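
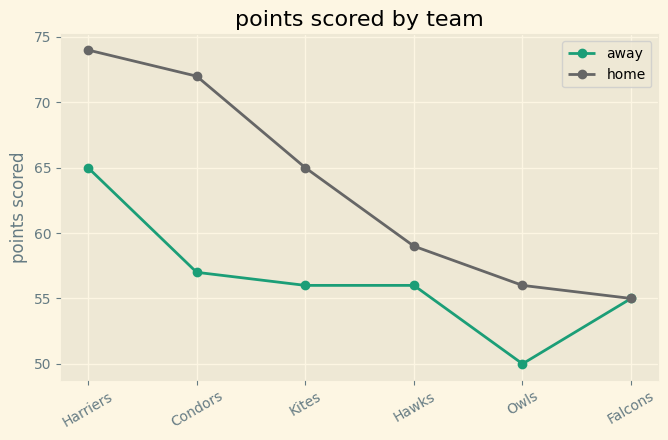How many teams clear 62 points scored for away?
Above 62: Harriers.

1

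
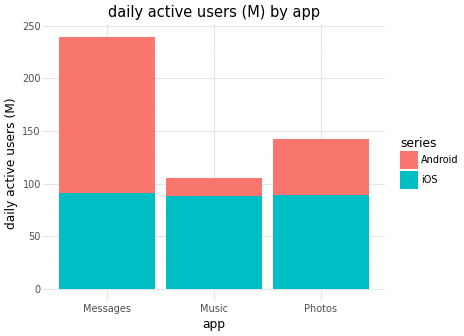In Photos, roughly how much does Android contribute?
Android top ≈ 140, bottom ≈ 80; segment ≈ 60.

≈ 60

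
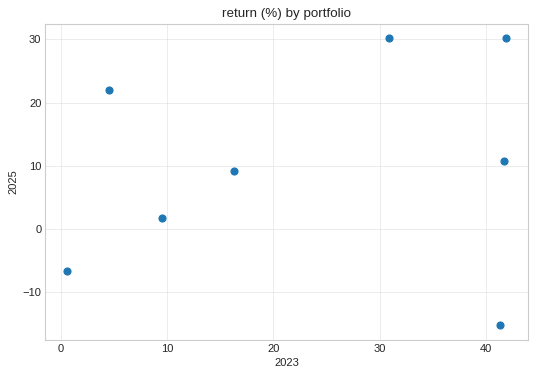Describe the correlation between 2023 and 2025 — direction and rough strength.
Points are roughly uncorrelated; weak (|r| ≈ 0.2).

no clear correlation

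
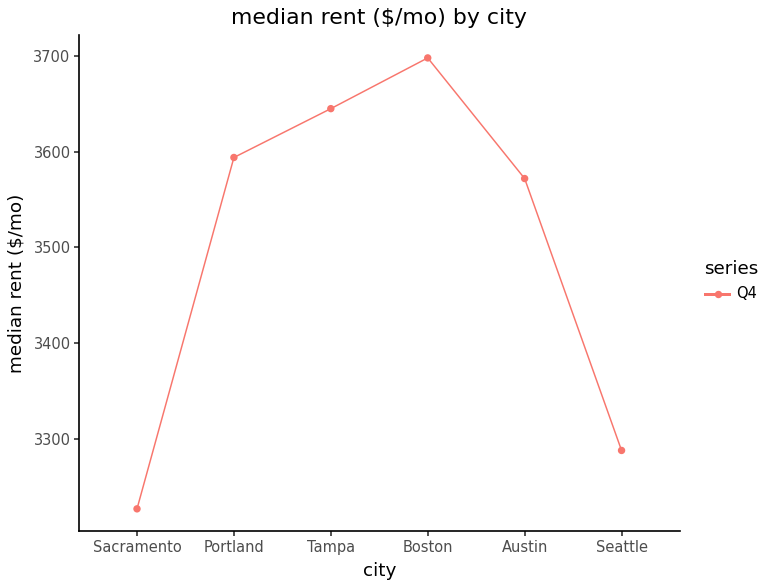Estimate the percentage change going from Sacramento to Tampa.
Sacramento ≈ 3250, Tampa ≈ 3650; (3650 − 3250) / 3250 ≈ +12.3%.

≈ +12.3%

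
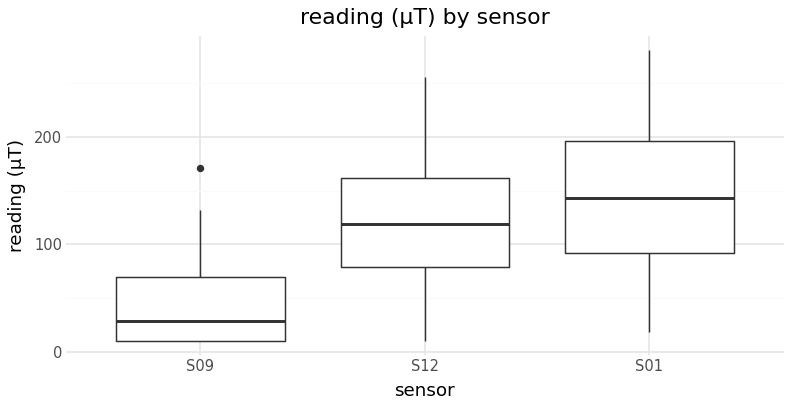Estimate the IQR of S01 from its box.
Q3 ≈ 200, Q1 ≈ 90; IQR ≈ 110.

≈ 110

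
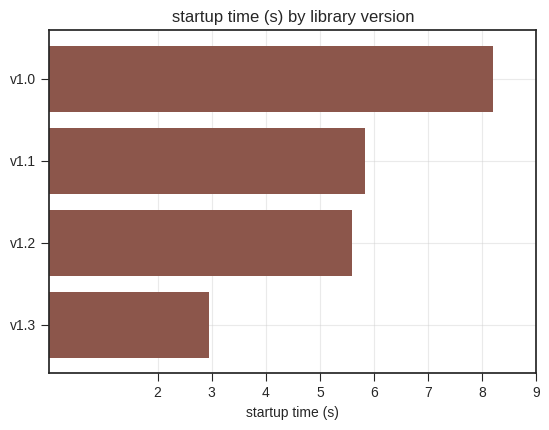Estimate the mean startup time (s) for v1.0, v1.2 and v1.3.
≈ 6

(8 + 6 + 3) / 3 ≈ 6.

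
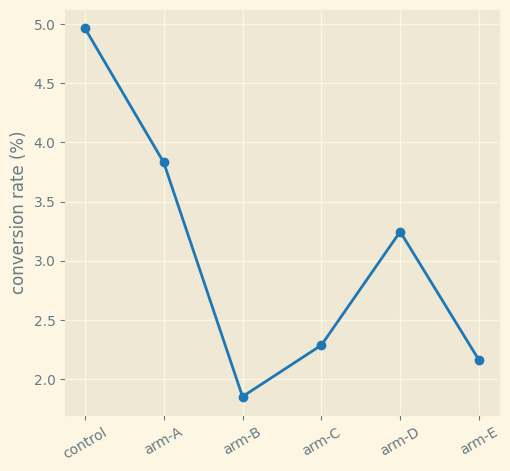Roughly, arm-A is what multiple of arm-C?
≈ 1.6×

arm-A ≈ 4.0, arm-C ≈ 2.5; 4.0/2.5 ≈ 1.6.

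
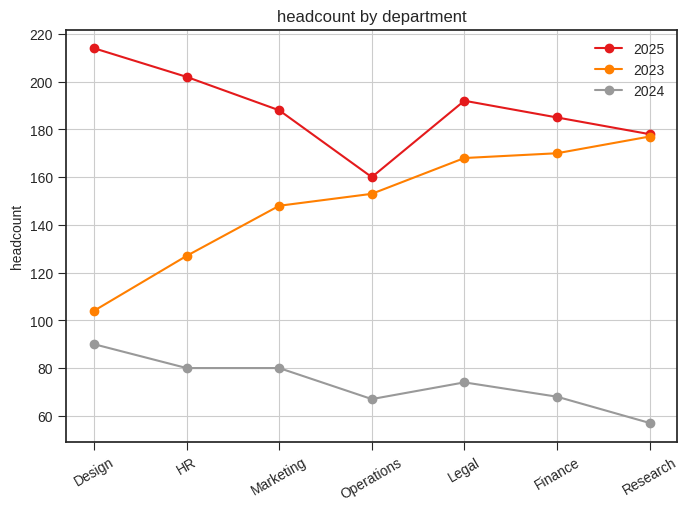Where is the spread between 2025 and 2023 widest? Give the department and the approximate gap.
Design: 2025 ≈ 220, 2023 ≈ 100 → gap ≈ 120. Next-largest (HR) is only ≈ 80.

Design, ≈ 120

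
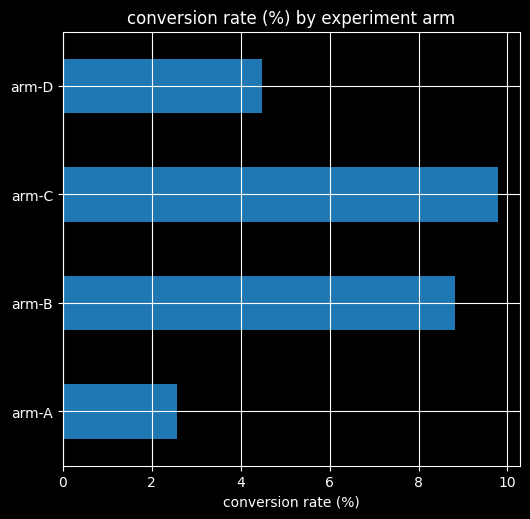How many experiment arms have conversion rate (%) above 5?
2

Above 5: arm-B, arm-C.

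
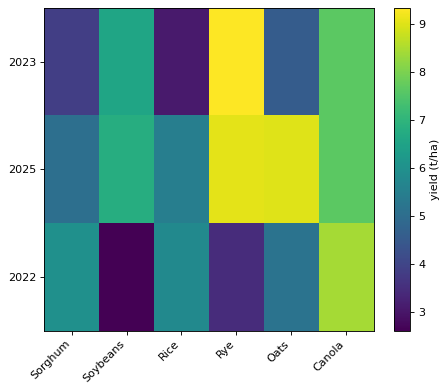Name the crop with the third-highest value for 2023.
Soybeans

Top 4 for 2023: Rye ≈ 9, Canola ≈ 8, Soybeans ≈ 7, Oats ≈ 5.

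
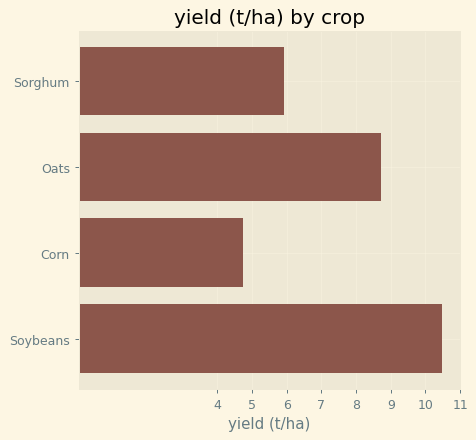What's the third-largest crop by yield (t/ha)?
Top 4: Soybeans ≈ 10, Oats ≈ 9, Sorghum ≈ 6, Corn ≈ 5.

Sorghum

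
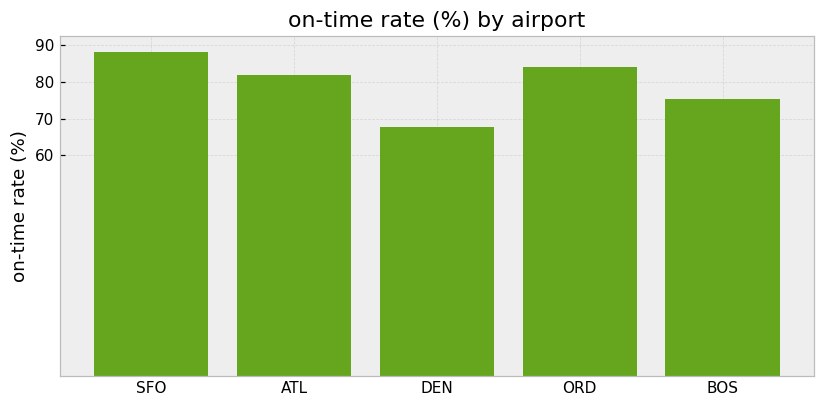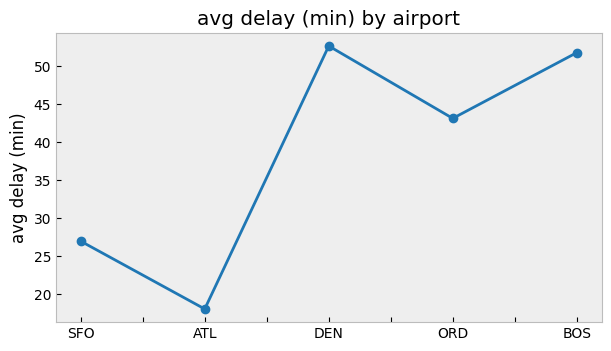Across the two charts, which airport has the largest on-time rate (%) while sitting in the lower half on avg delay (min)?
SFO

Chart 2 median avg delay (min) ≈ 45; below-median airports: SFO, ATL. Among those, SFO has the highest on-time rate (%) (≈ 90).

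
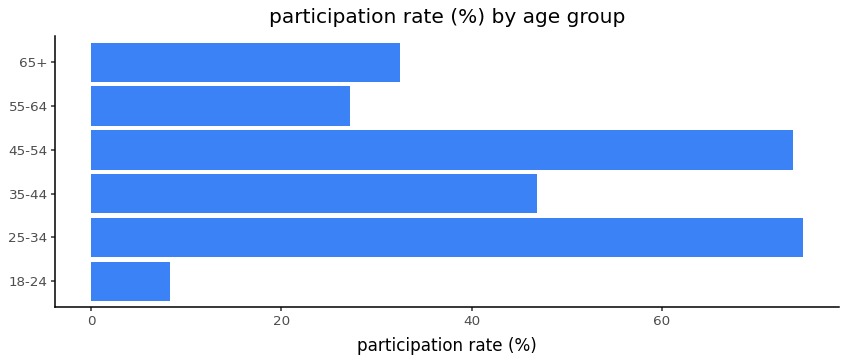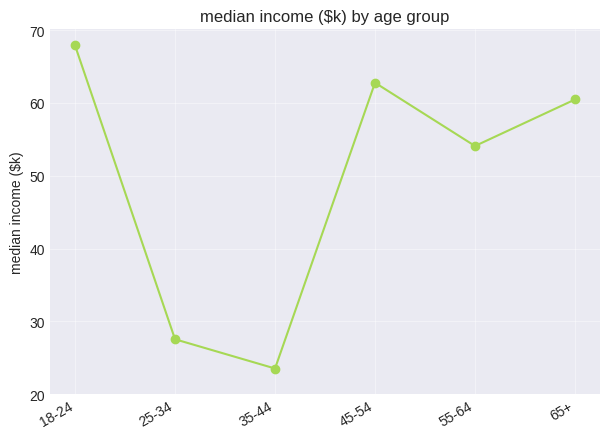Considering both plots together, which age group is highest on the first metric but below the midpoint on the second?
25-34

Chart 2 median median income ($k) ≈ 60; below-median age groups: 25-34, 35-44, 55-64. Among those, 25-34 has the highest participation rate (%) (≈ 70).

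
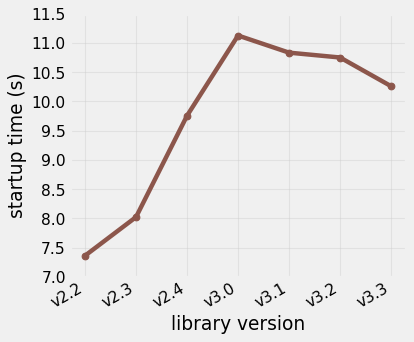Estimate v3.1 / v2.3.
≈ 1.38×

v3.1 ≈ 11.0, v2.3 ≈ 8.0; 11.0/8.0 ≈ 1.38.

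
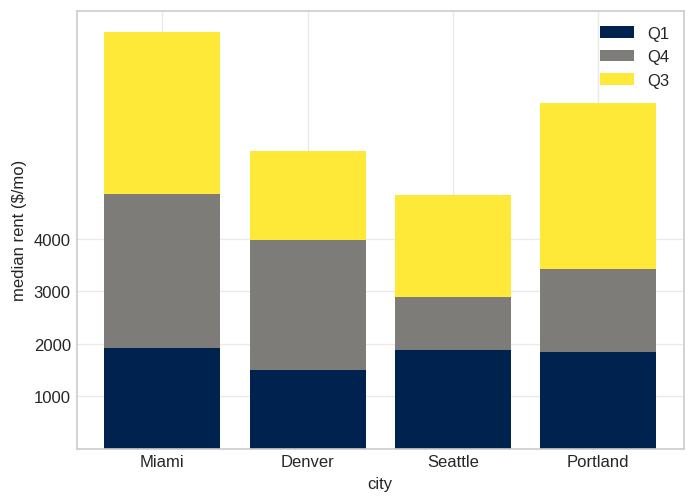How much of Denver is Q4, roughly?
≈ 2000

Q4 top ≈ 4000, bottom ≈ 2000; segment ≈ 2000.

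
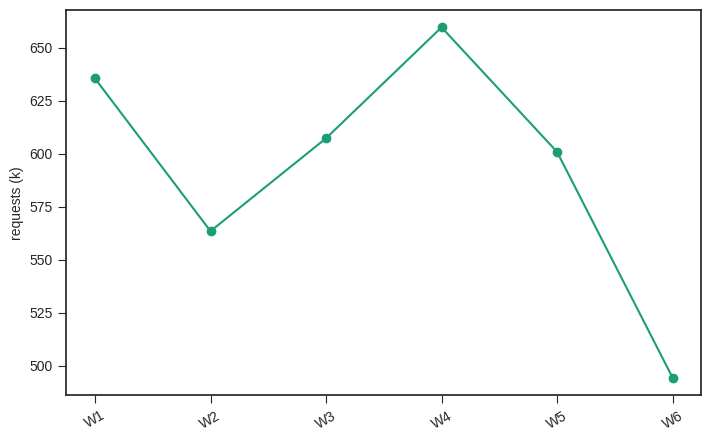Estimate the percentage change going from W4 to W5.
W4 ≈ 660, W5 ≈ 600; (600 − 660) / 660 ≈ -9.1%.

≈ -9.1%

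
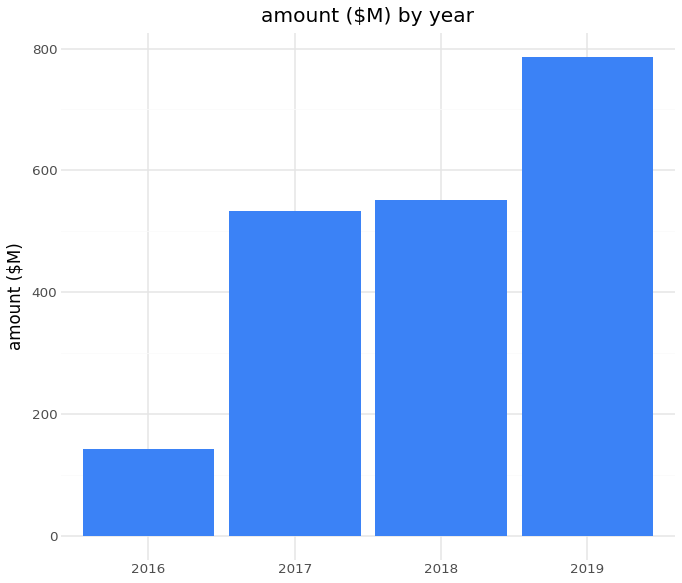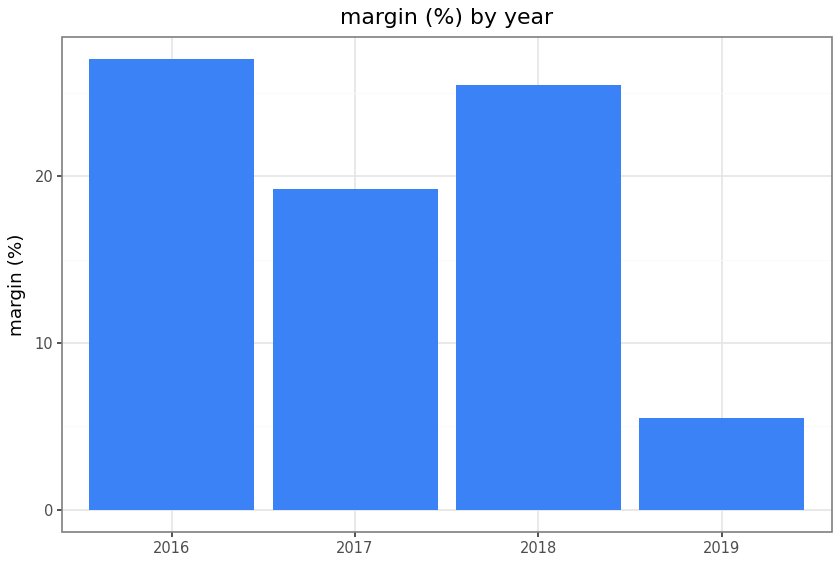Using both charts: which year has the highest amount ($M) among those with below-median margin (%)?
Chart 2 median margin (%) ≈ 20; below-median years: 2017, 2019. Among those, 2019 has the highest amount ($M) (≈ 800).

2019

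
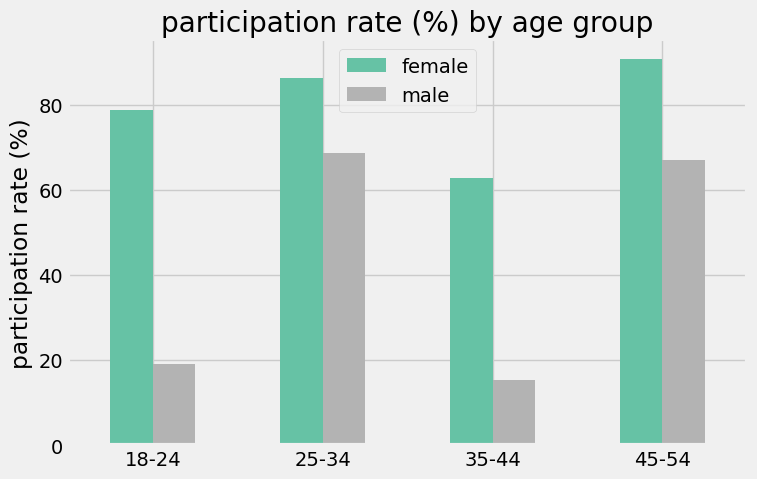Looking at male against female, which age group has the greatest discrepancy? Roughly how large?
18-24: male ≈ 20, female ≈ 80 → gap ≈ 60. Next-largest (35-44) is only ≈ 40.

18-24, ≈ 60 %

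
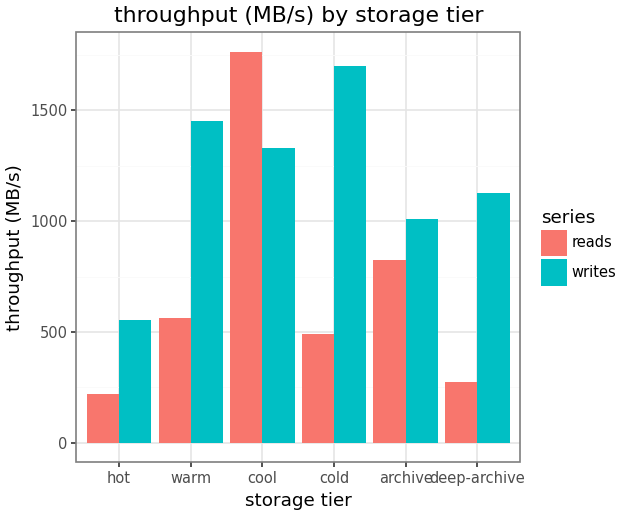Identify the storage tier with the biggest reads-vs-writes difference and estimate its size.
cold: reads ≈ 400, writes ≈ 1600 → gap ≈ 1200. Next-largest (warm) is only ≈ 800.

cold, ≈ 1200 MB/s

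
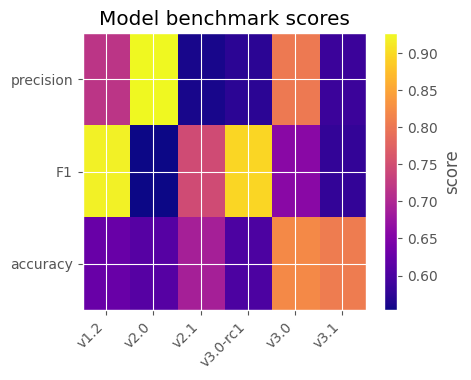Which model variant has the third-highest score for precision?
v1.2

Top 4 for precision: v2.0 ≈ 0.95, v3.0 ≈ 0.80, v1.2 ≈ 0.70, v3.1 ≈ 0.60.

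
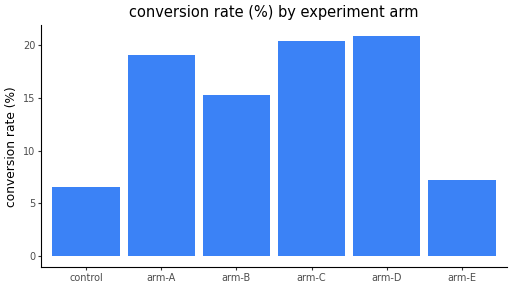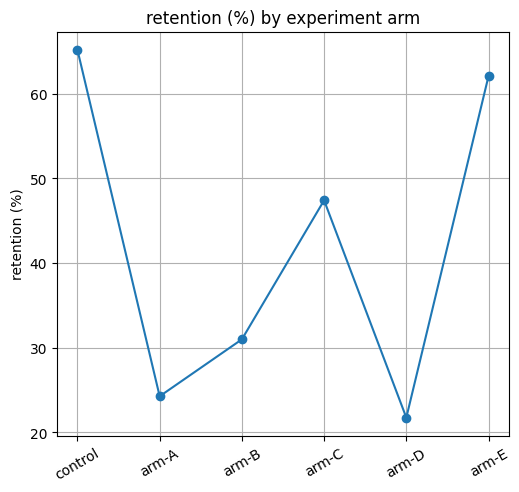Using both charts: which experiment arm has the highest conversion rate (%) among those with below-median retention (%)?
arm-D

Chart 2 median retention (%) ≈ 40; below-median experiment arms: arm-A, arm-B, arm-D. Among those, arm-D has the highest conversion rate (%) (≈ 20).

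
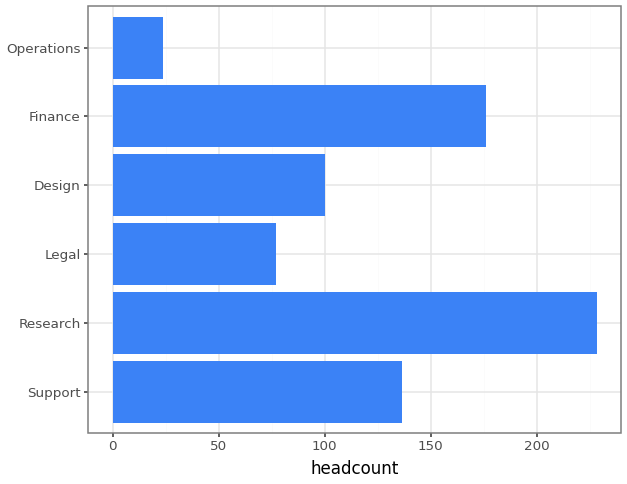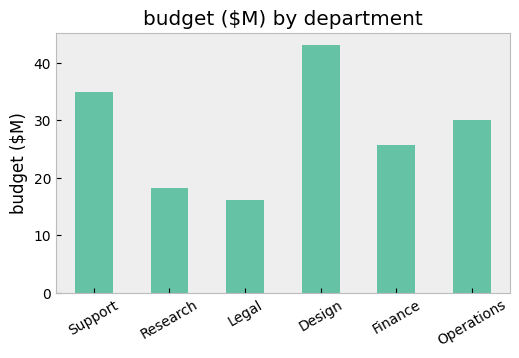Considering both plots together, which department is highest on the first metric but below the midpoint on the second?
Chart 2 median budget ($M) ≈ 30; below-median departments: Research, Legal, Finance. Among those, Research has the highest headcount (≈ 225).

Research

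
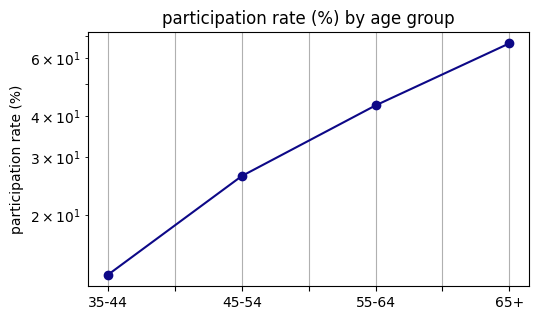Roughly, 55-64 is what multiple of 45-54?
≈ 1.8×

55-64 ≈ 45, 45-54 ≈ 25; 45/25 ≈ 1.8.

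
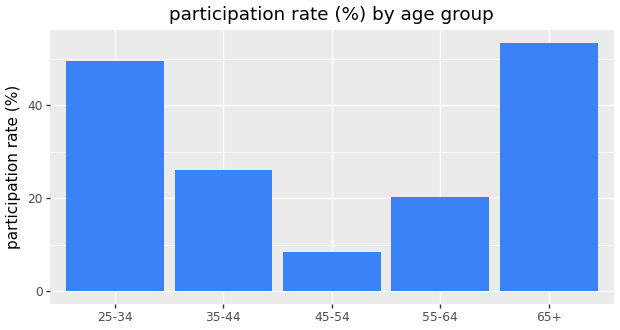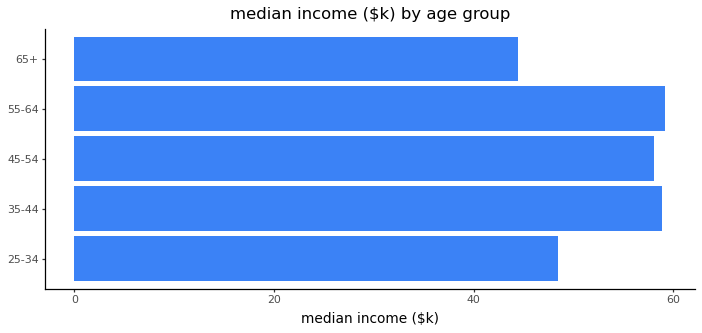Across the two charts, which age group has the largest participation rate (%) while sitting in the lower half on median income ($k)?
Chart 2 median median income ($k) ≈ 60; below-median age groups: 25-34, 65+. Among those, 65+ has the highest participation rate (%) (≈ 55).

65+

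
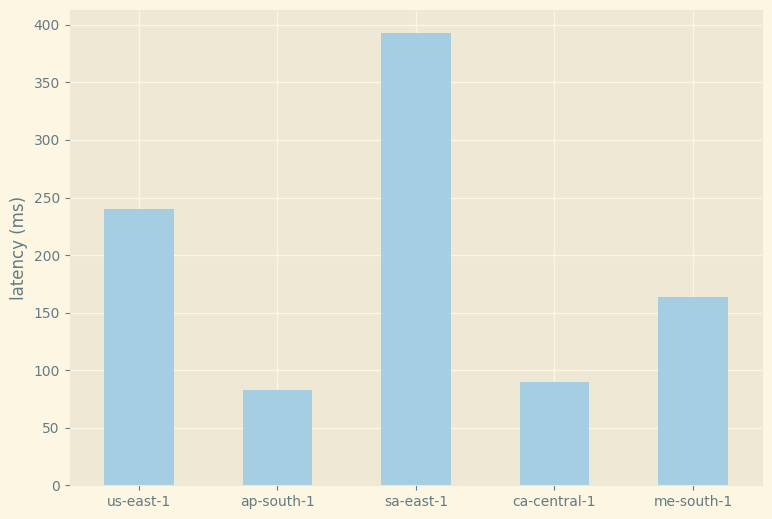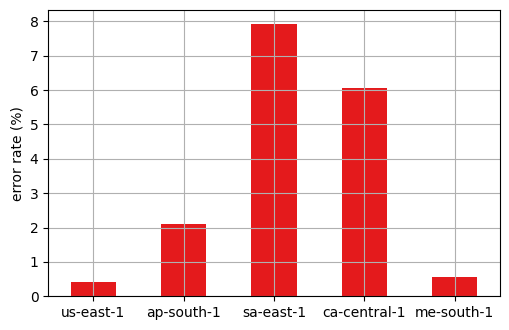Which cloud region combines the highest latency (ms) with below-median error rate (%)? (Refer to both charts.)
Chart 2 median error rate (%) ≈ 2; below-median cloud regions: us-east-1, me-south-1. Among those, us-east-1 has the highest latency (ms) (≈ 250).

us-east-1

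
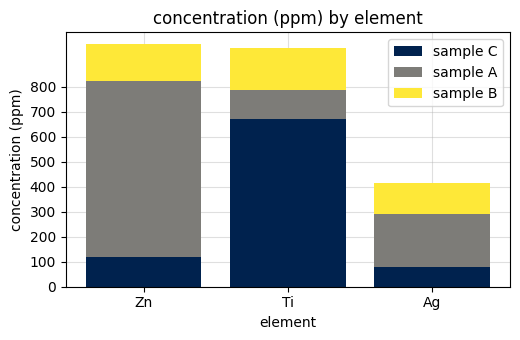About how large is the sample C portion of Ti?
≈ 700

sample C top ≈ 700, bottom ≈ 0; segment ≈ 700.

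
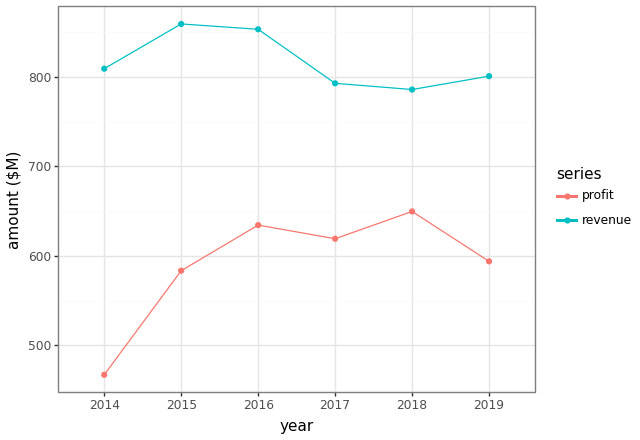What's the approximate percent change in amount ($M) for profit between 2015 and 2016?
2015 ≈ 600, 2016 ≈ 650; (650 − 600) / 600 ≈ +8.3%.

≈ +8.3%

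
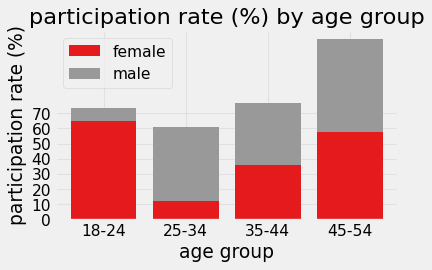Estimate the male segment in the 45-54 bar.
male top ≈ 120, bottom ≈ 60; segment ≈ 60.

≈ 60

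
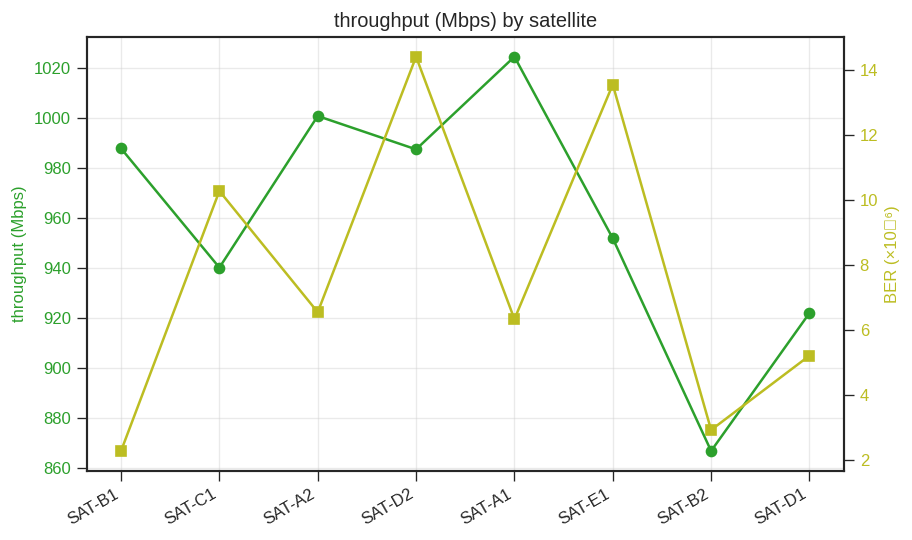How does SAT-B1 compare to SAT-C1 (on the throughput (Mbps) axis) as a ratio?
≈ 1.04×

SAT-B1 ≈ 980, SAT-C1 ≈ 940; 980/940 ≈ 1.04.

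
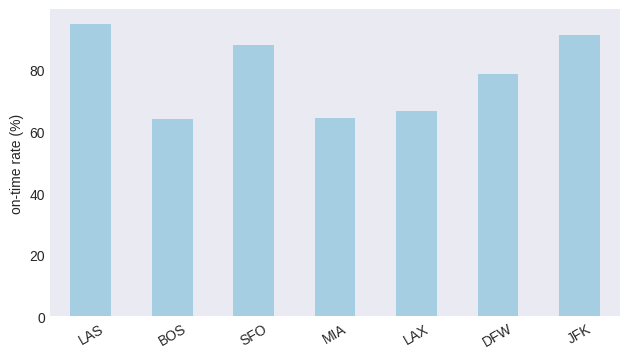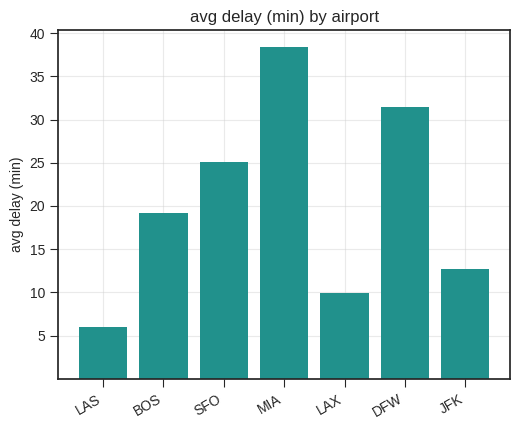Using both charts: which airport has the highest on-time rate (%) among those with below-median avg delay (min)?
Chart 2 median avg delay (min) ≈ 20; below-median airports: LAS, LAX, JFK. Among those, LAS has the highest on-time rate (%) (≈ 100).

LAS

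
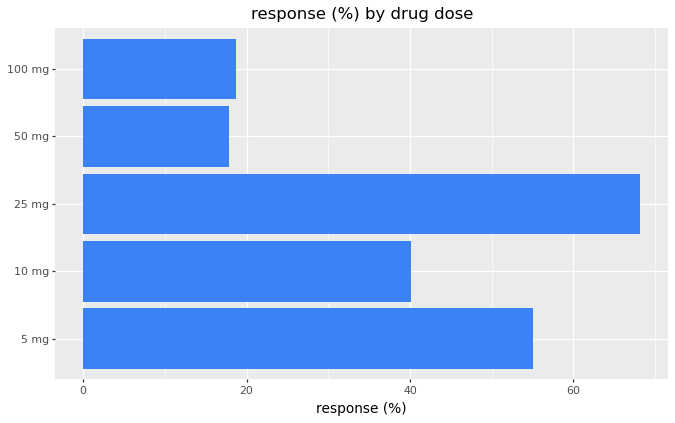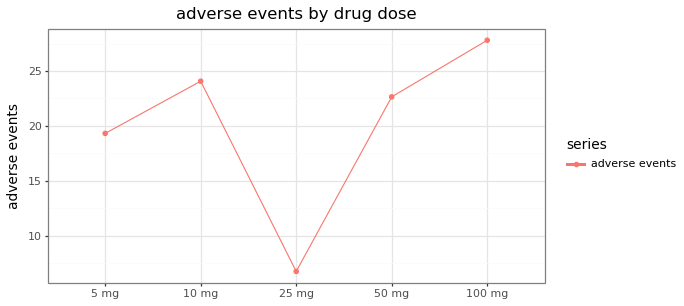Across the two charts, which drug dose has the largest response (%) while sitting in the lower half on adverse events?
25 mg

Chart 2 median adverse events ≈ 25; below-median drug doses: 5 mg, 25 mg. Among those, 25 mg has the highest response (%) (≈ 70).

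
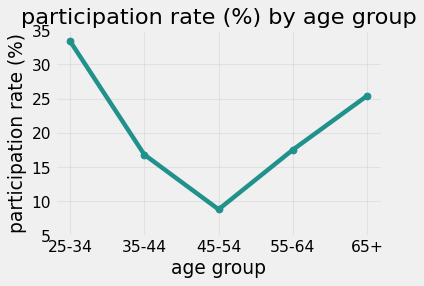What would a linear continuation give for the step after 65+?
≈ 32.5

Last three: 10, 20, 25 → slope ≈ 7.5/step → next ≈ 32.5.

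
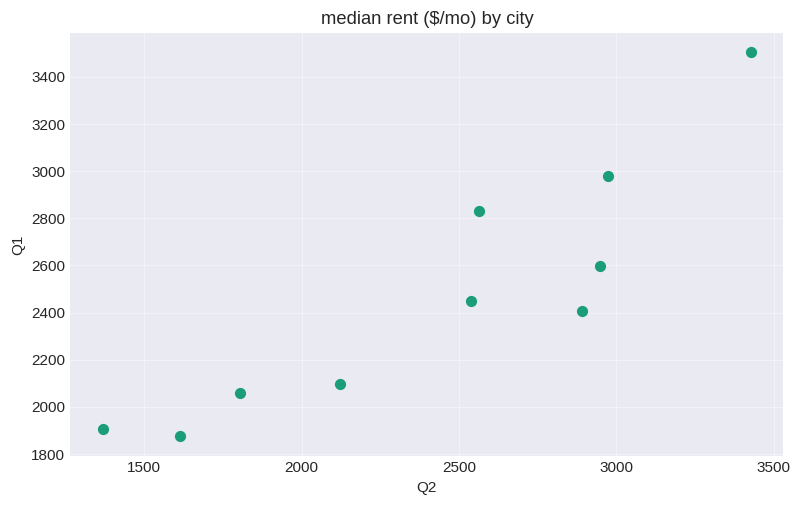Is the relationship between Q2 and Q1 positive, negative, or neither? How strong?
positive, strong

Points are positively correlated; strong (|r| ≈ 0.9).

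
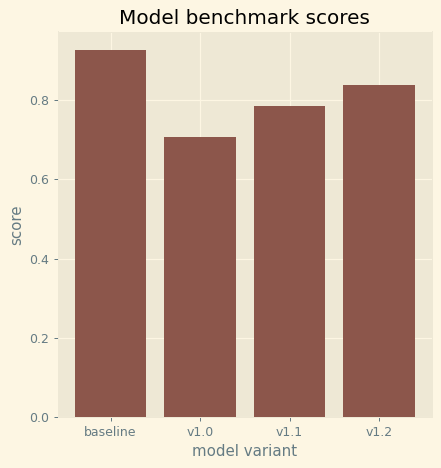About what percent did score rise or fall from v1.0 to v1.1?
v1.0 ≈ 0.7, v1.1 ≈ 0.8; (0.8 − 0.7) / 0.7 ≈ +14.3%.

≈ +14.3%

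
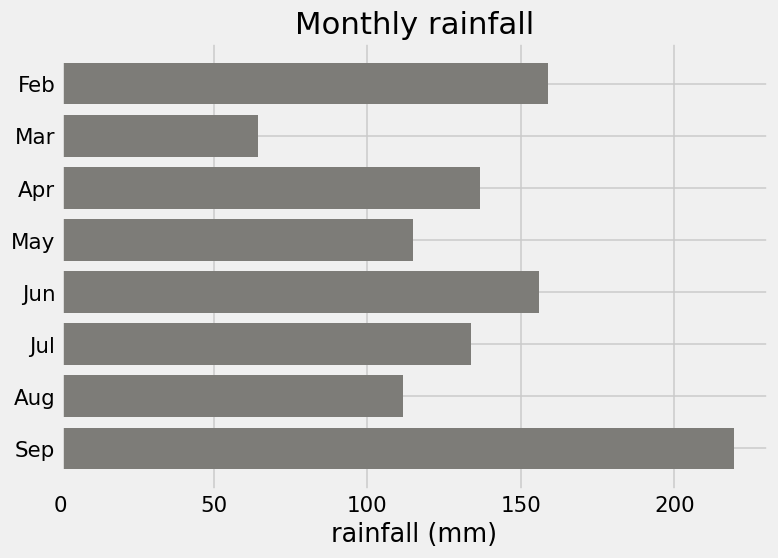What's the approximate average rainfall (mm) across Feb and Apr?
(160 + 140) / 2 ≈ 150.

≈ 150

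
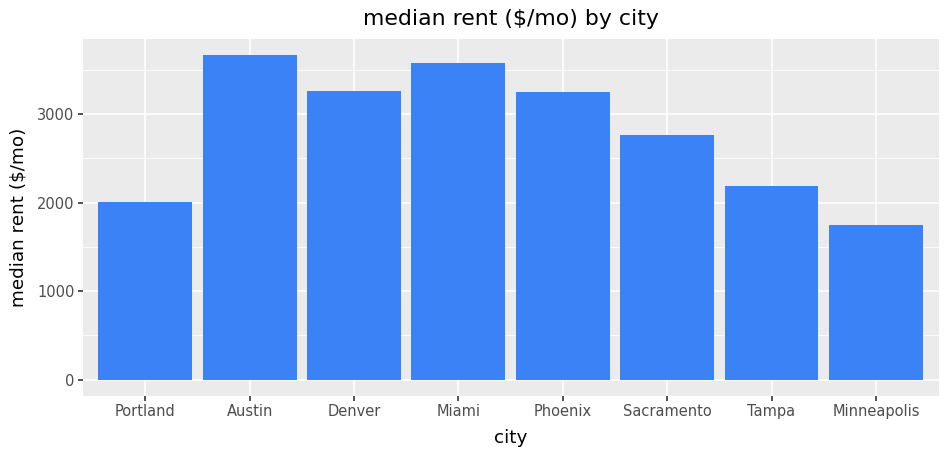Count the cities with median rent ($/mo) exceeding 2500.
5

Above 2500: Austin, Denver, Miami, Phoenix, Sacramento.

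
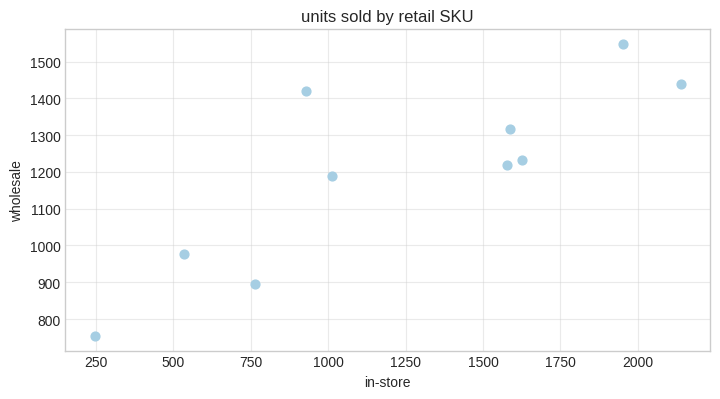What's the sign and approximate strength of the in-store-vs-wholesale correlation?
positive, strong

Points are positively correlated; strong (|r| ≈ 0.8).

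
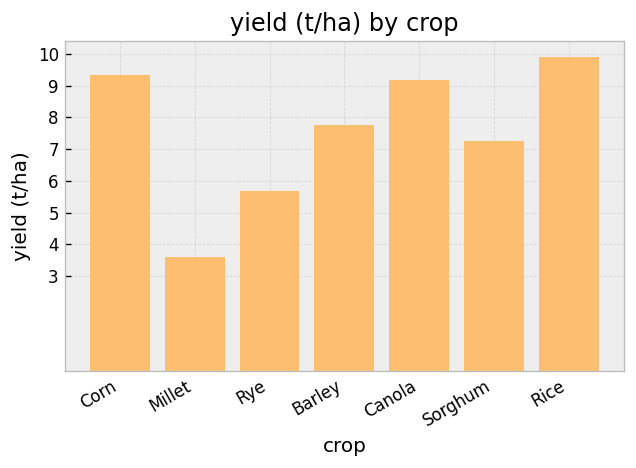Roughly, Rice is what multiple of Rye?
Rice ≈ 10, Rye ≈ 6; 10/6 ≈ 1.67.

≈ 1.67×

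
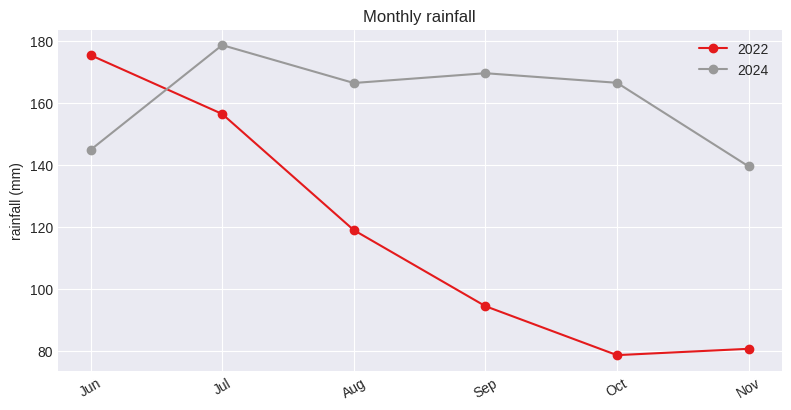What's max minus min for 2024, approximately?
≈ 40

Max Jul ≈ 180, min Nov ≈ 140; range ≈ 40.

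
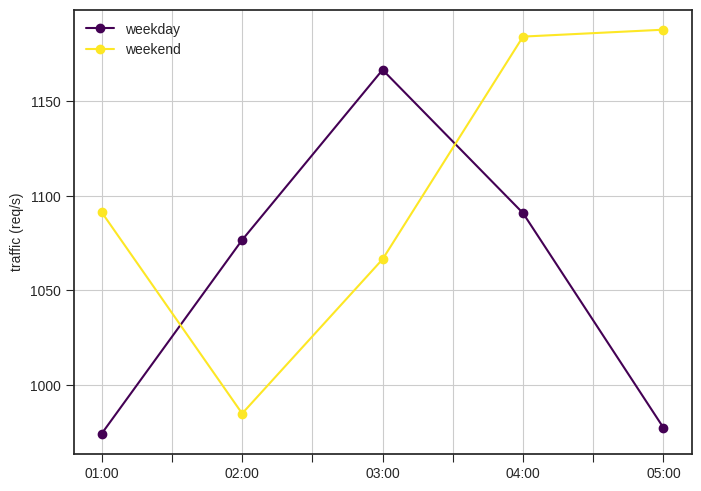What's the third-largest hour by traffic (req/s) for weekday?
Top 4 for weekday: 03:00 ≈ 1160, 04:00 ≈ 1100, 02:00 ≈ 1080, 05:00 ≈ 980.

02:00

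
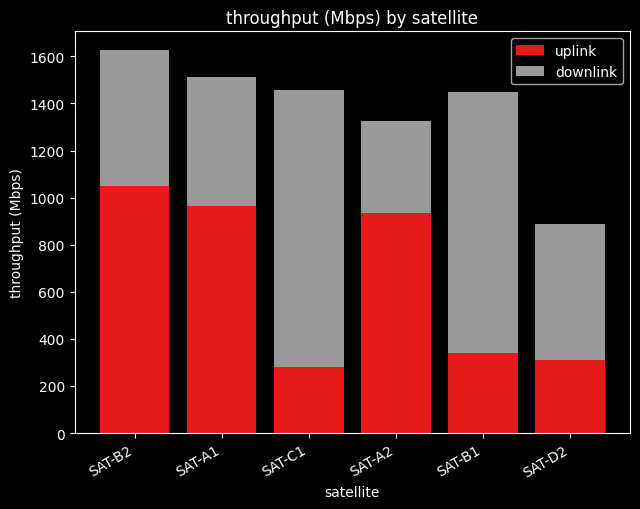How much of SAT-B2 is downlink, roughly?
downlink top ≈ 1600, bottom ≈ 1000; segment ≈ 600.

≈ 600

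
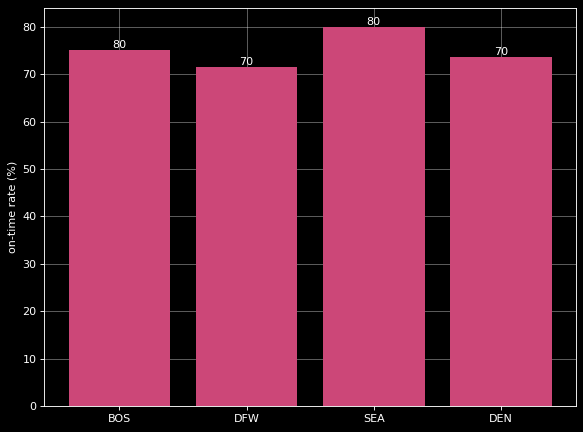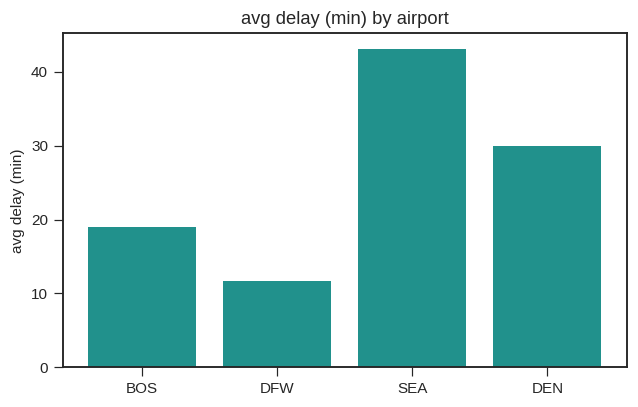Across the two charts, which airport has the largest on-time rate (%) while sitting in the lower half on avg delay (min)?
BOS

Chart 2 median avg delay (min) ≈ 25; below-median airports: BOS, DFW. Among those, BOS has the highest on-time rate (%) (≈ 80).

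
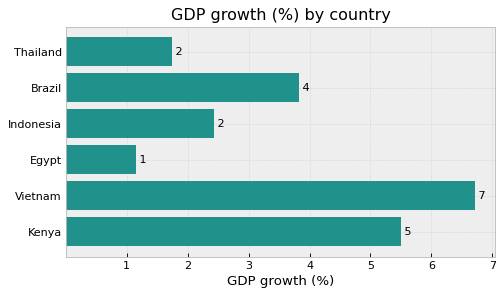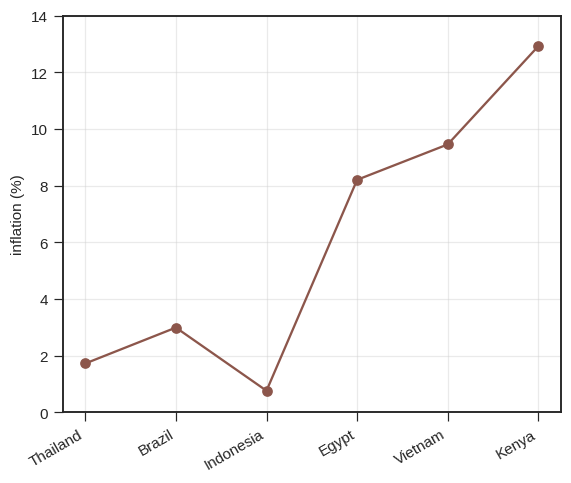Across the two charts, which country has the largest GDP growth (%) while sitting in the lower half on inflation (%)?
Brazil

Chart 2 median inflation (%) ≈ 6; below-median countries: Thailand, Brazil, Indonesia. Among those, Brazil has the highest GDP growth (%) (≈ 4).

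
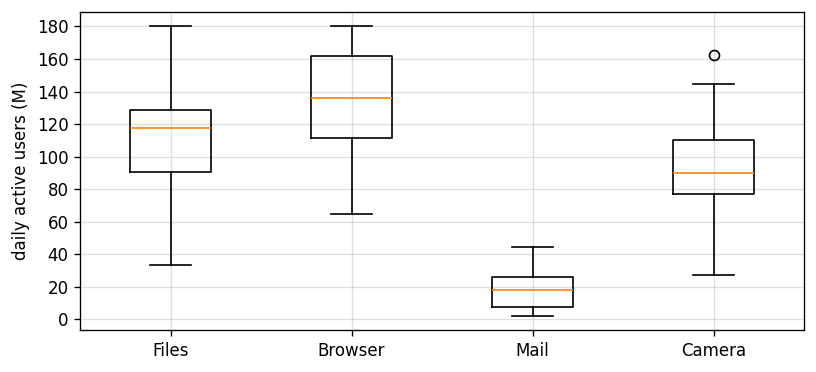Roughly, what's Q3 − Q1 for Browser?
≈ 40

Q3 ≈ 160, Q1 ≈ 120; IQR ≈ 40.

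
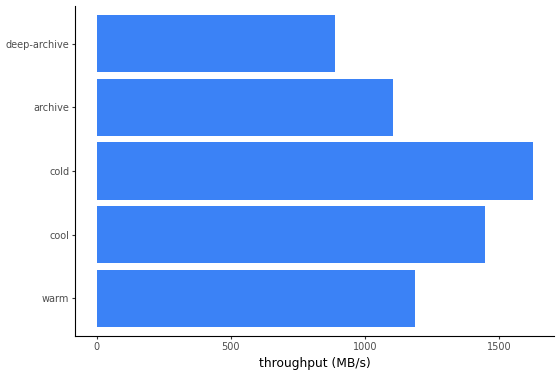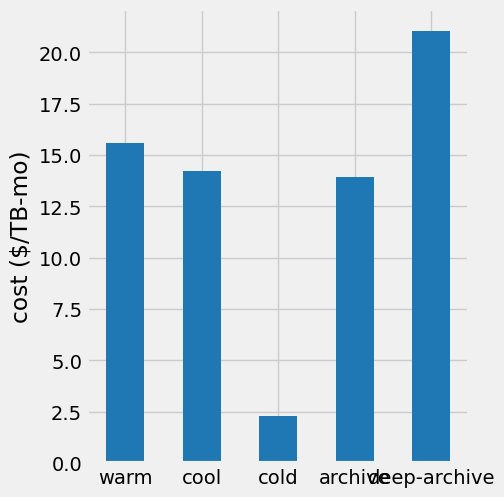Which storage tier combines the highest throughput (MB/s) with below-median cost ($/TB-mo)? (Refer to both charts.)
Chart 2 median cost ($/TB-mo) ≈ 14; below-median storage tiers: cold, archive. Among those, cold has the highest throughput (MB/s) (≈ 1600).

cold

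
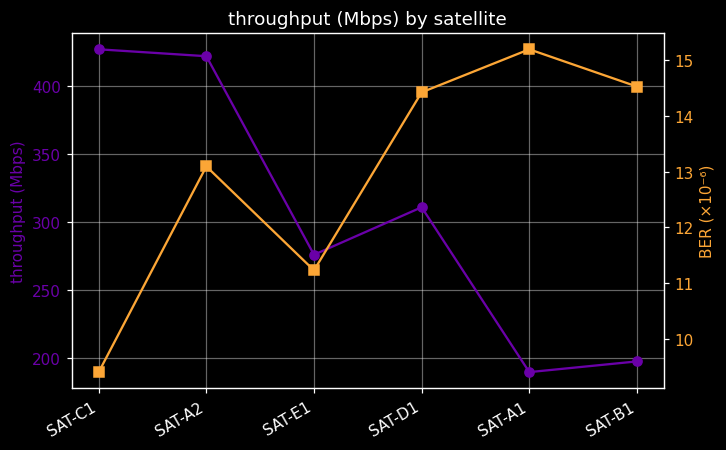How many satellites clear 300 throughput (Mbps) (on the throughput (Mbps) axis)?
Above 300: SAT-C1, SAT-A2, SAT-D1.

3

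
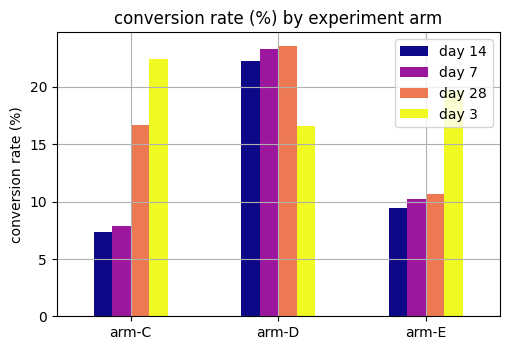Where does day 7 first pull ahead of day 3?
arm-C: day 7 ≈ 8 vs day 3 ≈ 22 (not yet); arm-D: day 7 ≈ 24 vs day 3 ≈ 16 (first crossover).

arm-D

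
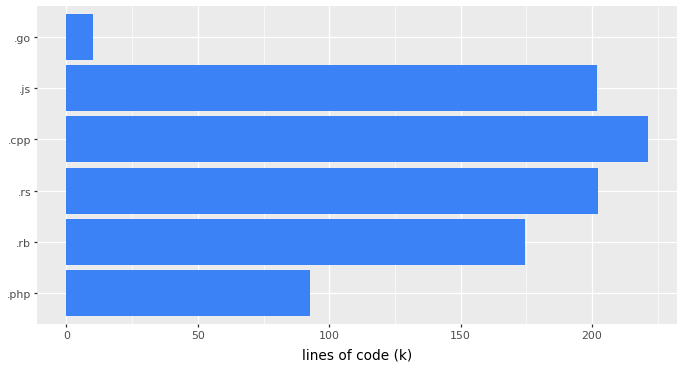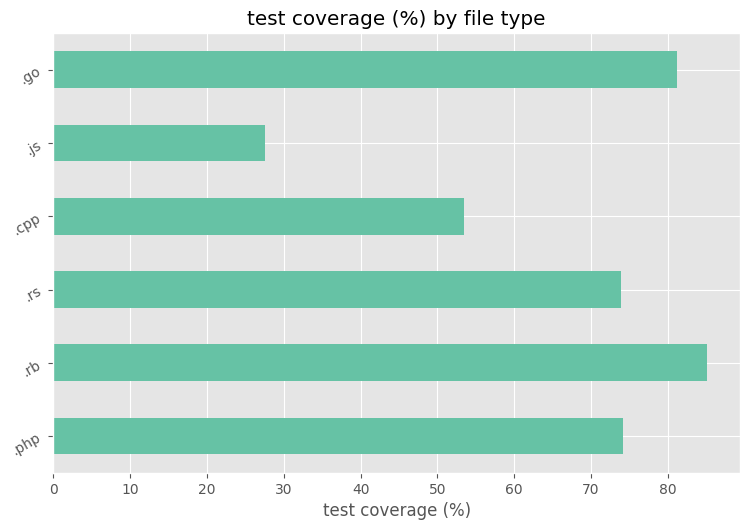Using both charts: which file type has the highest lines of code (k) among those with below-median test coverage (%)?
Chart 2 median test coverage (%) ≈ 70; below-median file types: .rs, .cpp, .js. Among those, .cpp has the highest lines of code (k) (≈ 225).

.cpp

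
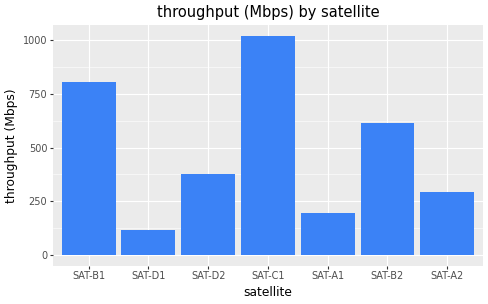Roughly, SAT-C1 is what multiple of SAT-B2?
≈ 1.67×

SAT-C1 ≈ 1000, SAT-B2 ≈ 600; 1000/600 ≈ 1.67.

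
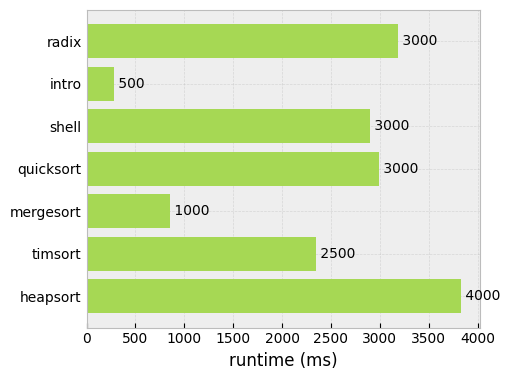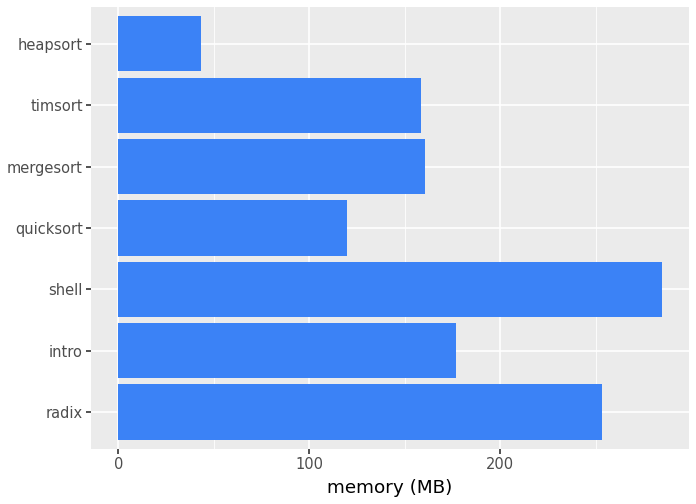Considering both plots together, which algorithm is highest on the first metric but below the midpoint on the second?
heapsort

Chart 2 median memory (MB) ≈ 150; below-median algorithms: quicksort, timsort, heapsort. Among those, heapsort has the highest runtime (ms) (≈ 4000).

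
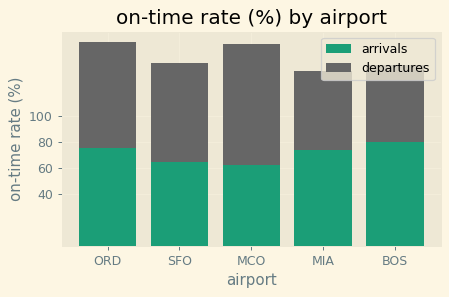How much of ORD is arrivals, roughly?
≈ 80

arrivals top ≈ 80, bottom ≈ 0; segment ≈ 80.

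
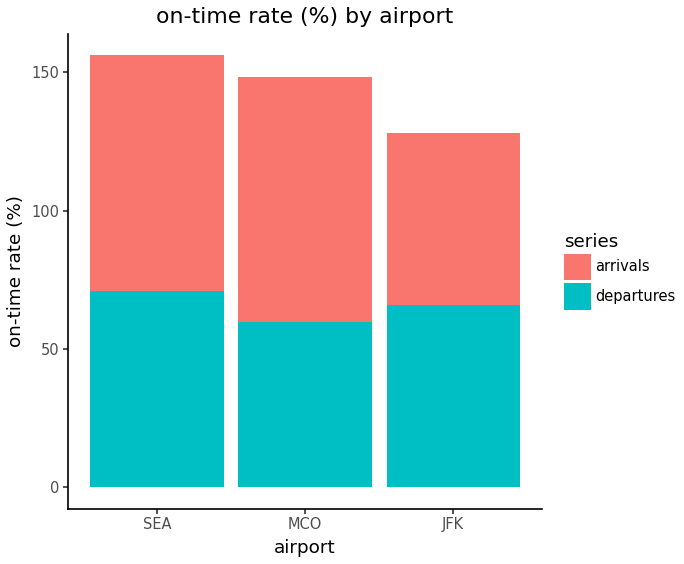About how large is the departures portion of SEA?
departures top ≈ 80, bottom ≈ 0; segment ≈ 80.

≈ 80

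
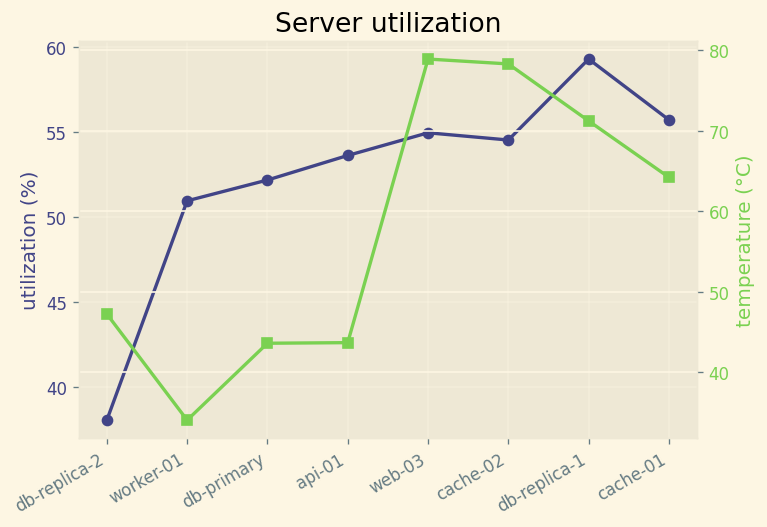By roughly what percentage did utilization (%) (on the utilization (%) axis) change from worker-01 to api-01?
worker-01 ≈ 50, api-01 ≈ 54; (54 − 50) / 50 ≈ +8%.

≈ +8%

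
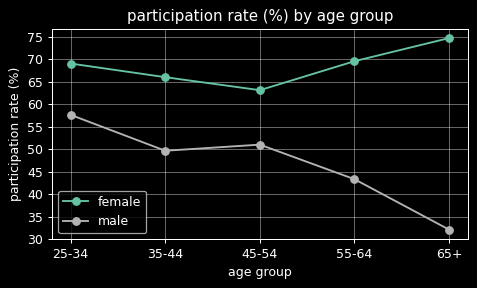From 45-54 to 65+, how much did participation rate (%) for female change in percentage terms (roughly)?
≈ +15.4%

45-54 ≈ 65, 65+ ≈ 75; (75 − 65) / 65 ≈ +15.4%.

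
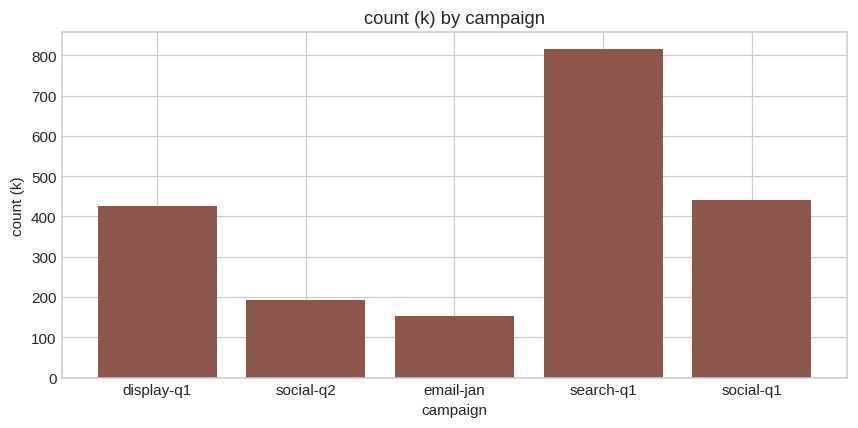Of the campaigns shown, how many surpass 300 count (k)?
3

Above 300: display-q1, search-q1, social-q1.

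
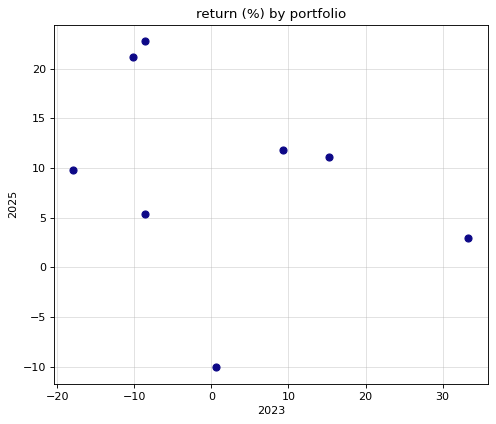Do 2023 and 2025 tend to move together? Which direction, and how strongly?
negative, weak

Points are negatively correlated; weak (|r| ≈ 0.3).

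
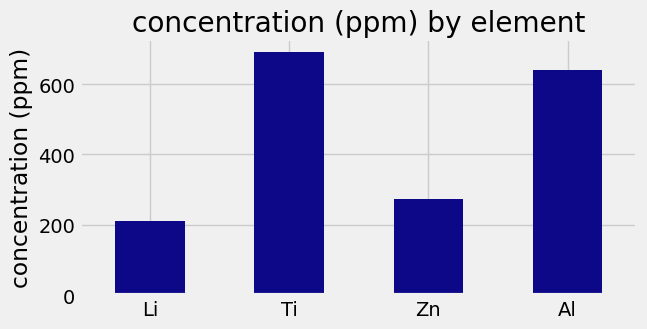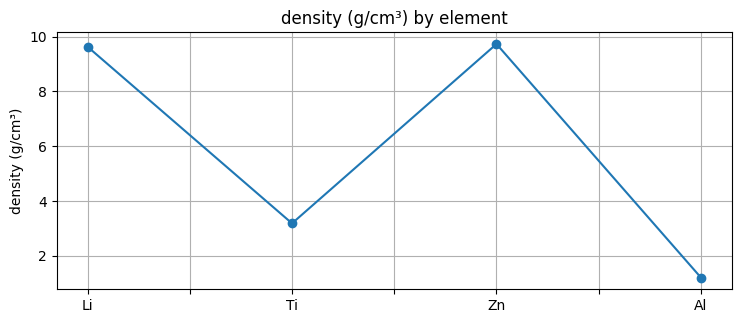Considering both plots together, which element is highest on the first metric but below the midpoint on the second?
Chart 2 median density (g/cm³) ≈ 6; below-median elements: Ti, Al. Among those, Ti has the highest concentration (ppm) (≈ 700).

Ti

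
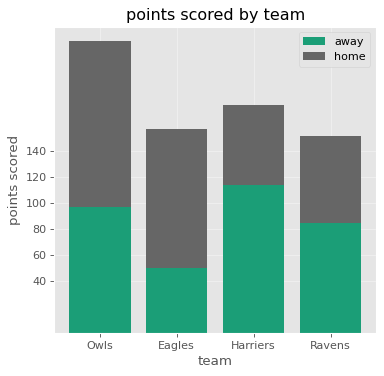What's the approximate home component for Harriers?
home top ≈ 180, bottom ≈ 120; segment ≈ 60.

≈ 60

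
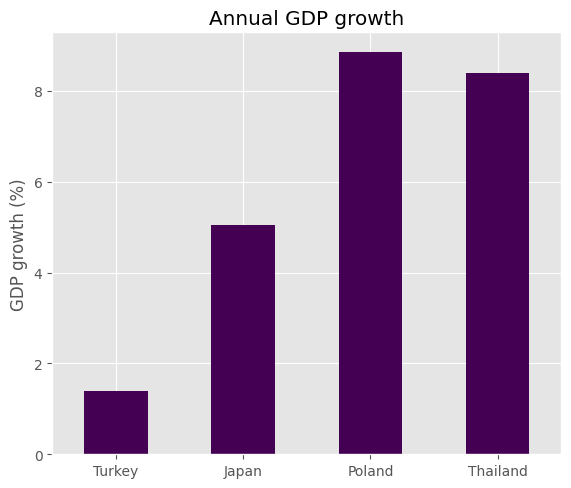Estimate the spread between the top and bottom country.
≈ 8

Max Poland ≈ 9, min Turkey ≈ 1; range ≈ 8.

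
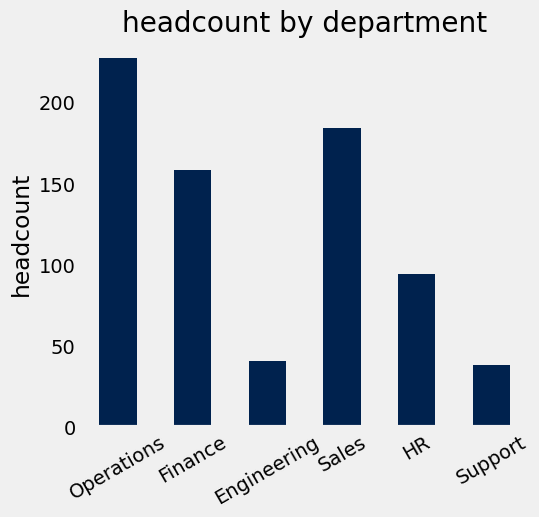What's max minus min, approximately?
Max Operations ≈ 220, min Support ≈ 40; range ≈ 180.

≈ 180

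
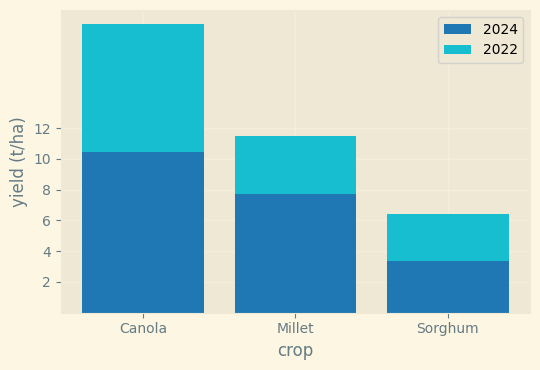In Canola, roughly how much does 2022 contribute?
2022 top ≈ 18, bottom ≈ 10; segment ≈ 8.

≈ 8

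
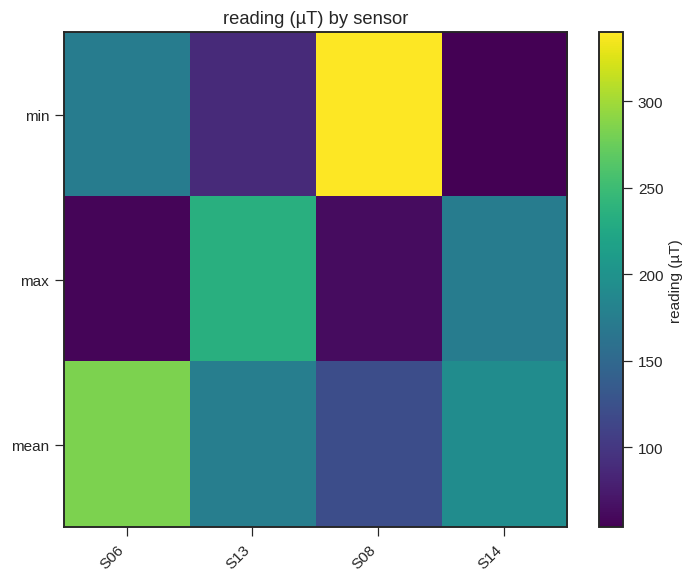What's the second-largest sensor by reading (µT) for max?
S14

Top 3 for max: S13 ≈ 225, S14 ≈ 175, S08 ≈ 75.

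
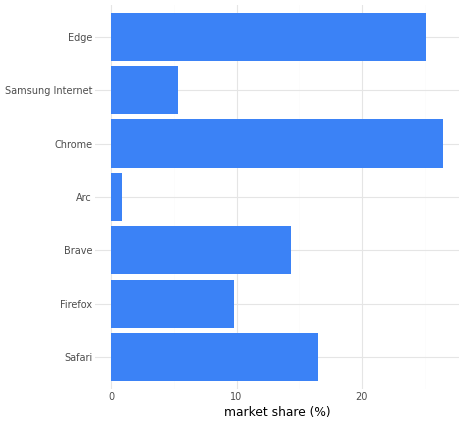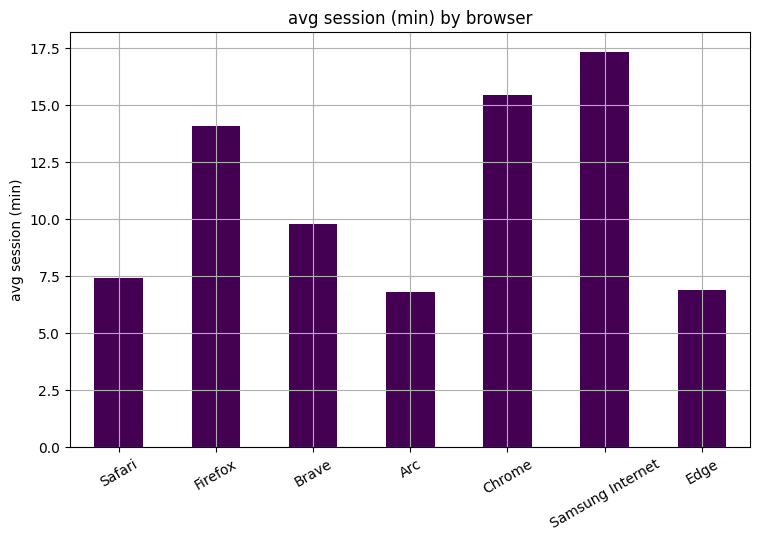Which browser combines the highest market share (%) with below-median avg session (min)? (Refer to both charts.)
Edge

Chart 2 median avg session (min) ≈ 10; below-median browsers: Safari, Arc, Edge. Among those, Edge has the highest market share (%) (≈ 25).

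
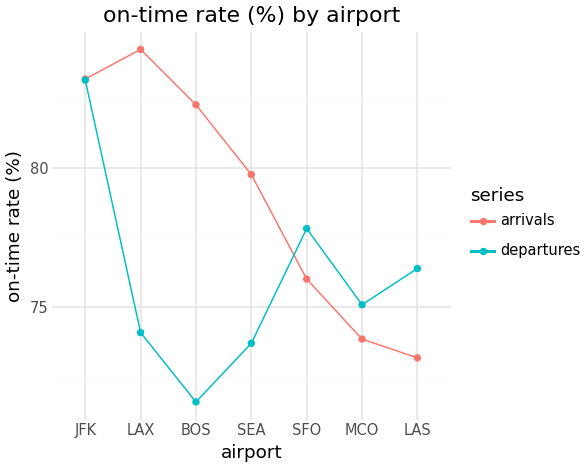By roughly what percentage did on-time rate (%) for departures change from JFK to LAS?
JFK ≈ 84, LAS ≈ 76; (76 − 84) / 84 ≈ -9.5%.

≈ -9.5%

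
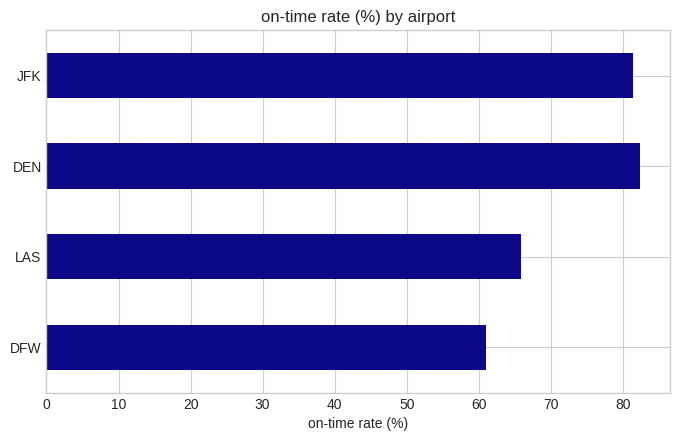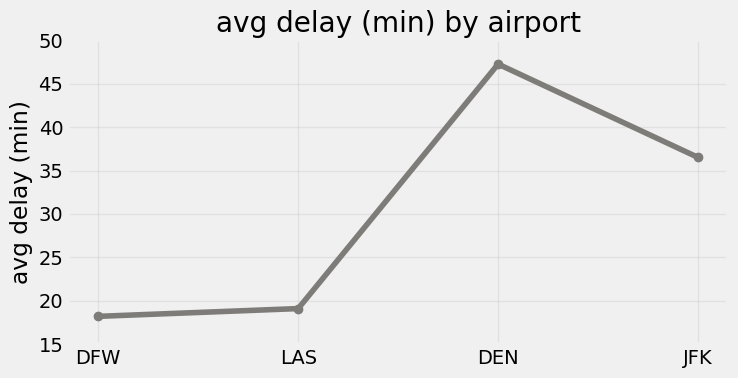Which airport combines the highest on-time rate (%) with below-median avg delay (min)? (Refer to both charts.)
LAS

Chart 2 median avg delay (min) ≈ 30; below-median airports: DFW, LAS. Among those, LAS has the highest on-time rate (%) (≈ 70).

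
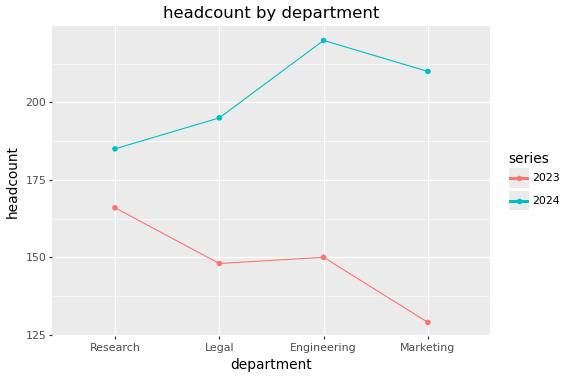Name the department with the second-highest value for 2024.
Top 3 for 2024: Engineering ≈ 220, Marketing ≈ 210, Legal ≈ 200.

Marketing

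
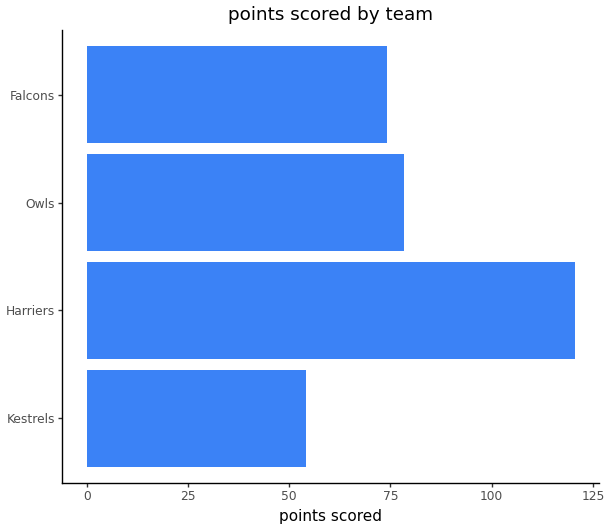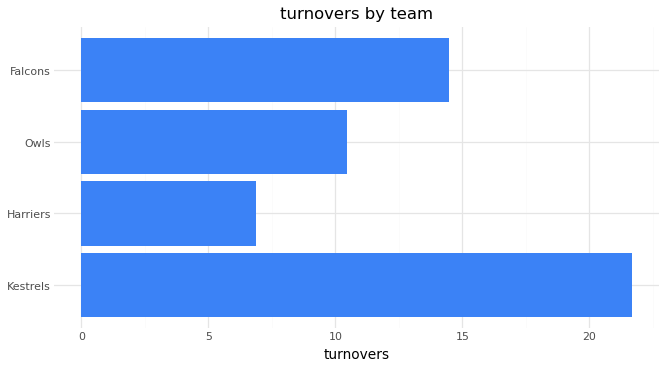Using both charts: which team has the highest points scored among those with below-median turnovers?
Harriers

Chart 2 median turnovers ≈ 12; below-median teams: Harriers, Owls. Among those, Harriers has the highest points scored (≈ 120).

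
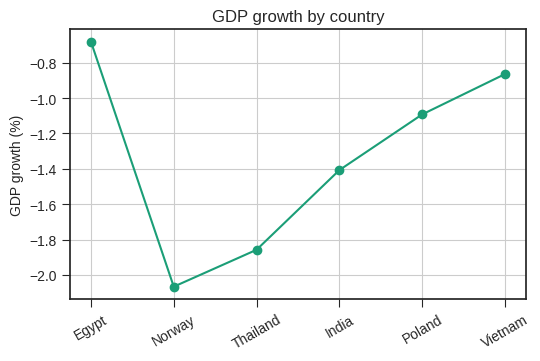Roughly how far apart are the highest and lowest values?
≈ 1.4

Max Egypt ≈ -0.6, min Norway ≈ -2.0; range ≈ 1.4.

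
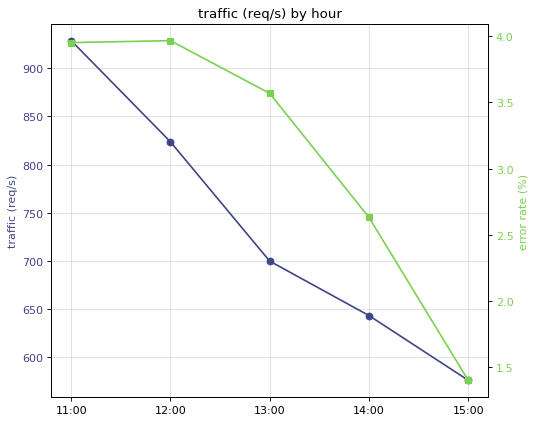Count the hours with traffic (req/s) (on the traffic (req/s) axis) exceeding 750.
2

Above 750: 11:00, 12:00.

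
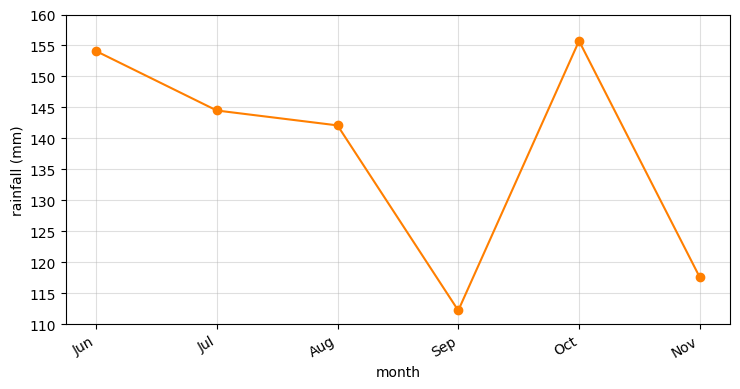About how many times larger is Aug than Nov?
≈ 1.17×

Aug ≈ 140, Nov ≈ 120; 140/120 ≈ 1.17.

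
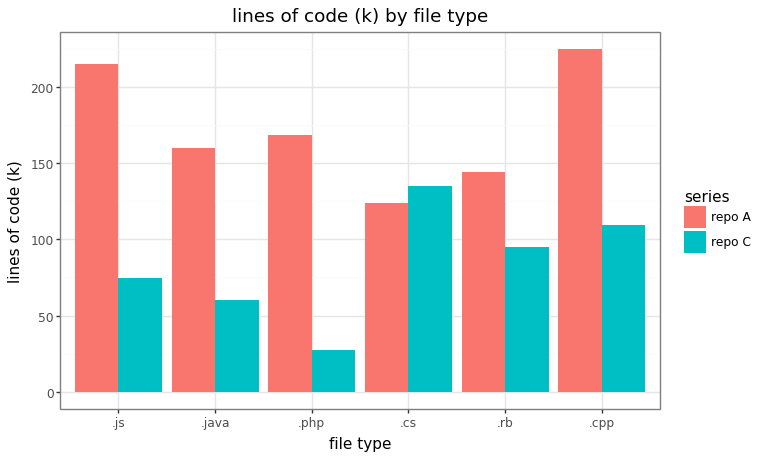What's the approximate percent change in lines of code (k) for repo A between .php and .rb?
≈ -12.5%

.php ≈ 160, .rb ≈ 140; (140 − 160) / 160 ≈ -12.5%.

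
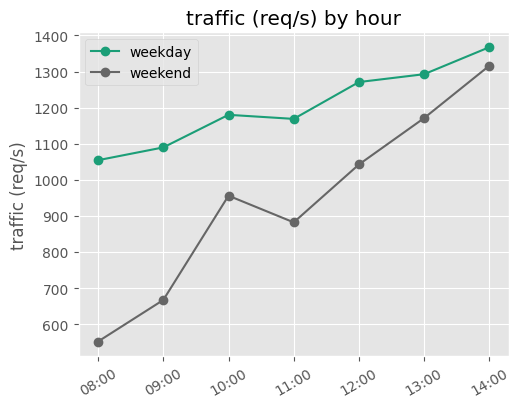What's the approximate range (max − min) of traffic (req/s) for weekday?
≈ 300

Max 14:00 ≈ 1400, min 08:00 ≈ 1100; range ≈ 300.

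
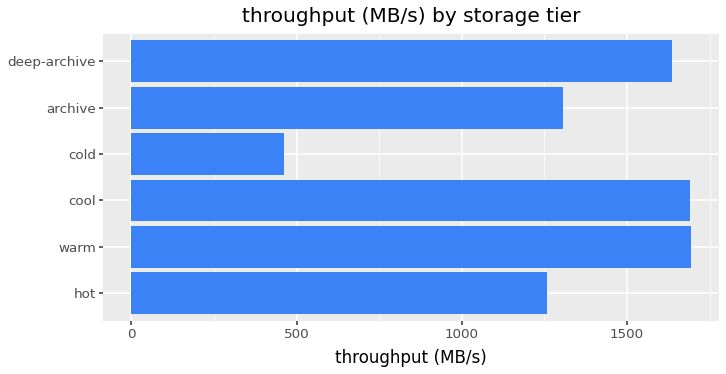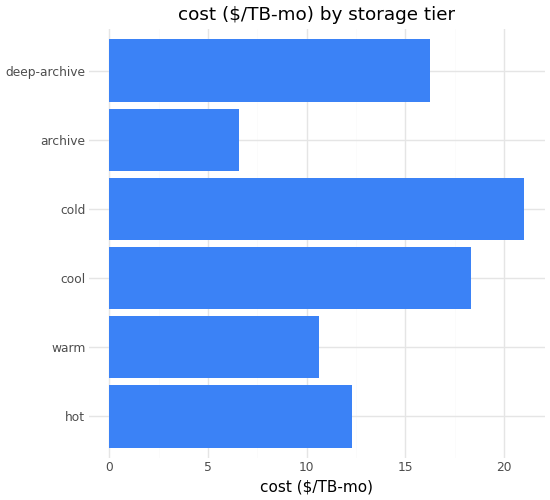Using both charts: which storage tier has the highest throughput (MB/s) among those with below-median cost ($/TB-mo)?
warm

Chart 2 median cost ($/TB-mo) ≈ 14; below-median storage tiers: hot, warm, archive. Among those, warm has the highest throughput (MB/s) (≈ 1600).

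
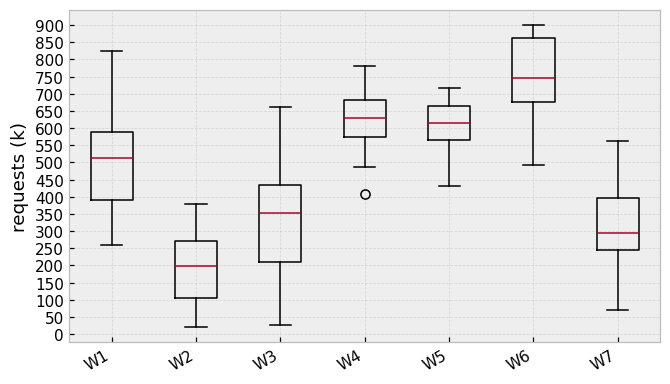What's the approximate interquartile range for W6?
≈ 150

Q3 ≈ 850, Q1 ≈ 700; IQR ≈ 150.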